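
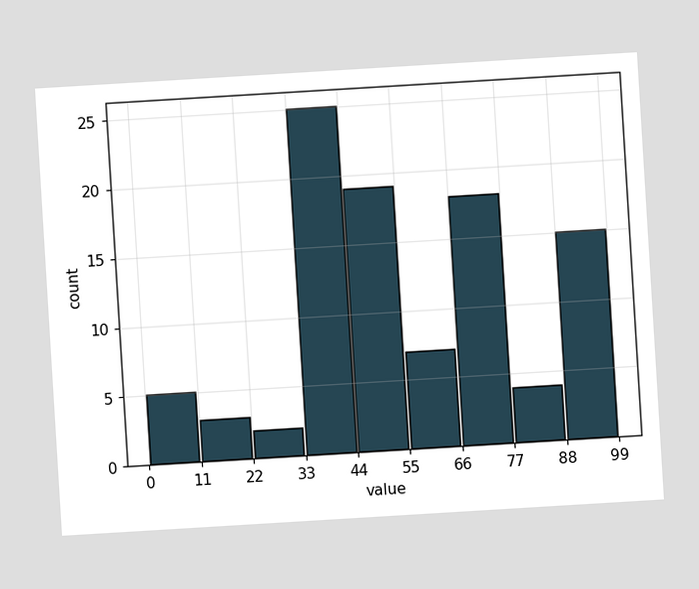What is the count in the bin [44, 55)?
The chart is tilted about 3° counter-clockwise. The [44, 55) bin has height 19.

19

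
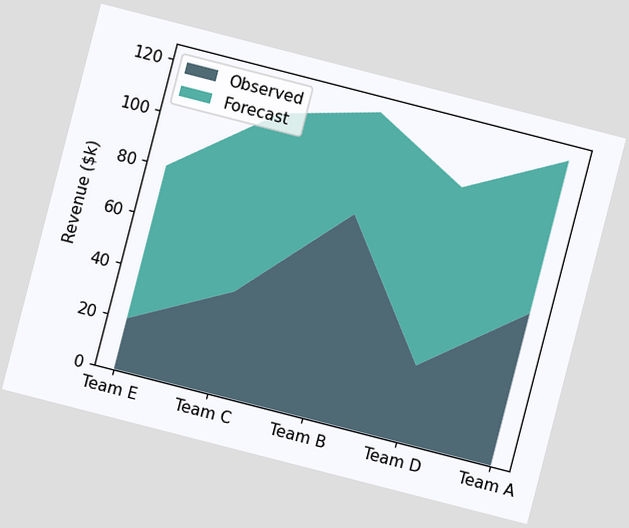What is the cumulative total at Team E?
The chart is tilted about 14° clockwise. The stacked total at Team E reaches $80k.

$80k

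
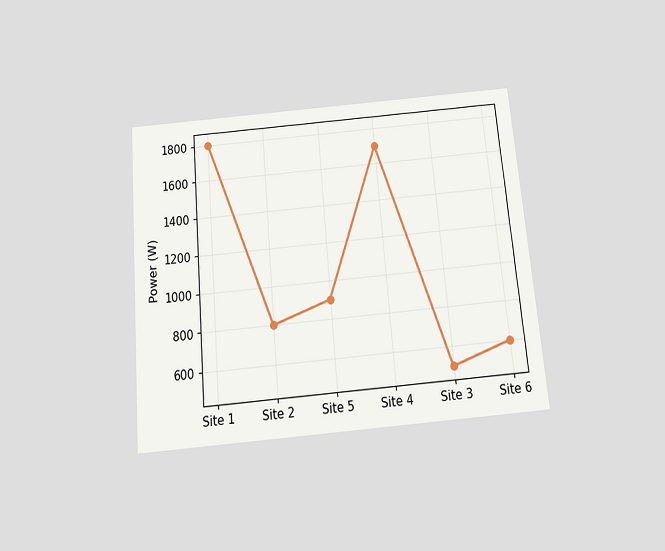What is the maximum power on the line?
The chart is tilted about 5° counter-clockwise and viewed slightly from below. The highest point is at Site 1, and reading across to the y-axis gives 1800W.

1800W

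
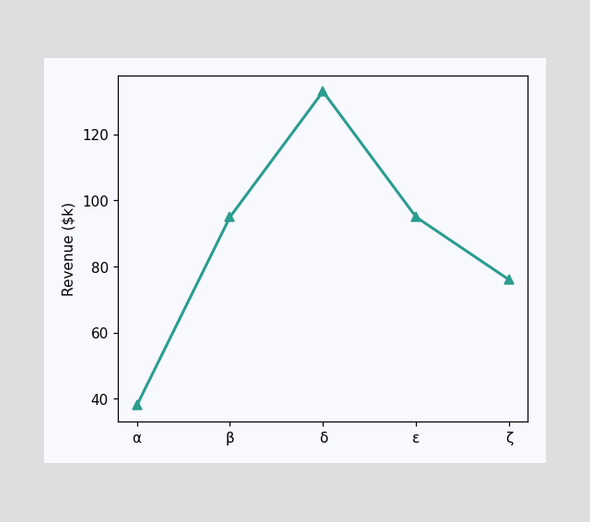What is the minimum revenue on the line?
$38k

The lowest point is at α, and reading across to the y-axis gives $38k.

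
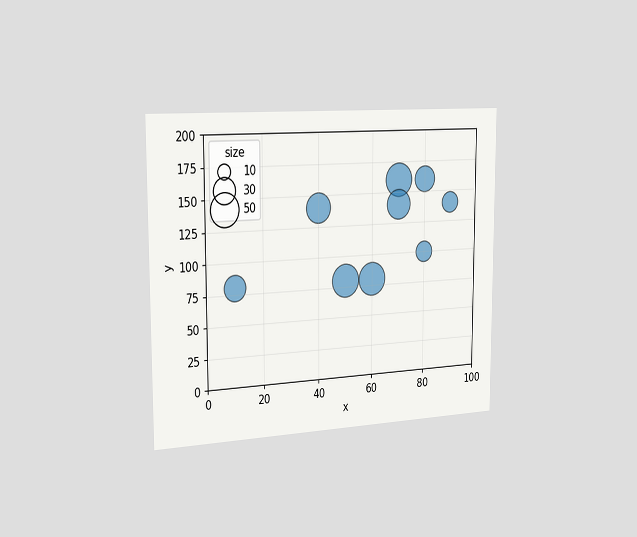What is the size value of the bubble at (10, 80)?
The chart is viewed slightly from the left. Matching the bubble at (10, 80) against the size legend gives 30.

30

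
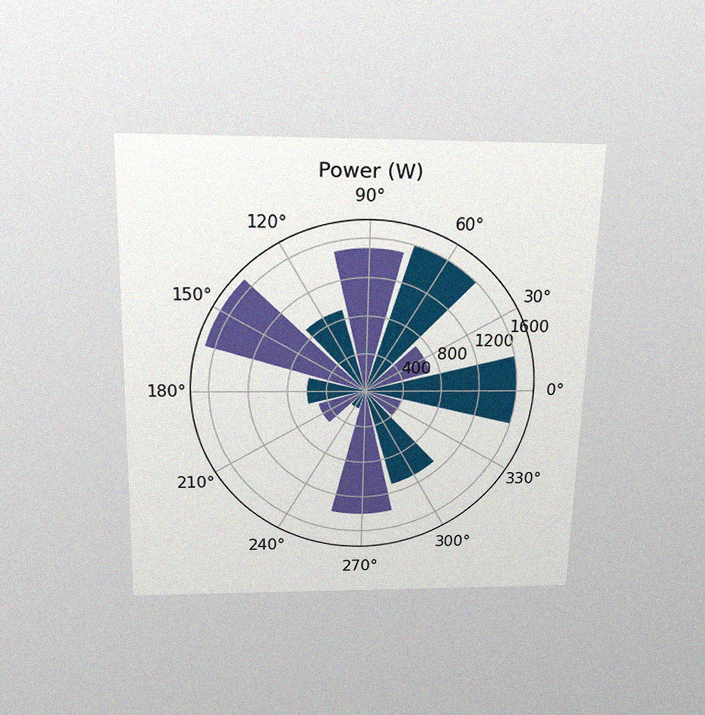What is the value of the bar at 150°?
1700W

The chart is viewed slightly from above, with some photo noise. The bar at 150° reaches 1700W on the radial axis.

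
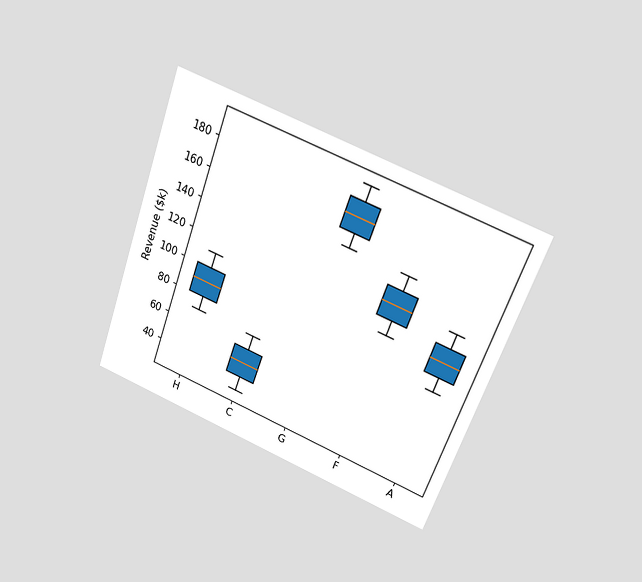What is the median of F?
The chart is tilted about 20° clockwise and viewed at a slight angle. The median line in the F box sits at $130k.

$130k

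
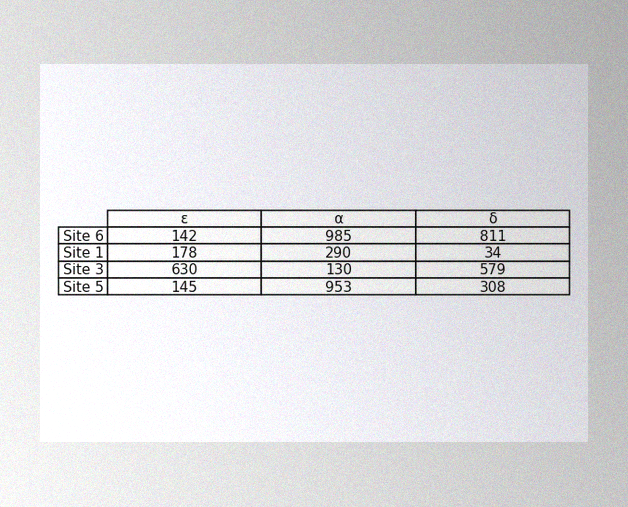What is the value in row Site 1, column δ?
The image has some photo noise and uneven lighting. The (Site 1, δ) cell reads 34.

34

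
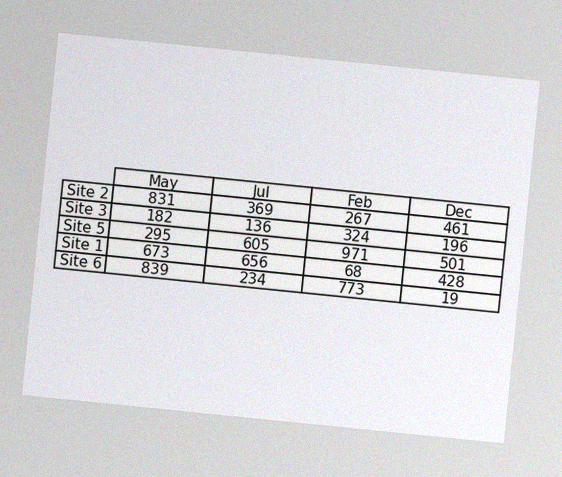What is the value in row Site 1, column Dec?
The chart is tilted about 6° clockwise, with some photo noise. The (Site 1, Dec) cell reads 428.

428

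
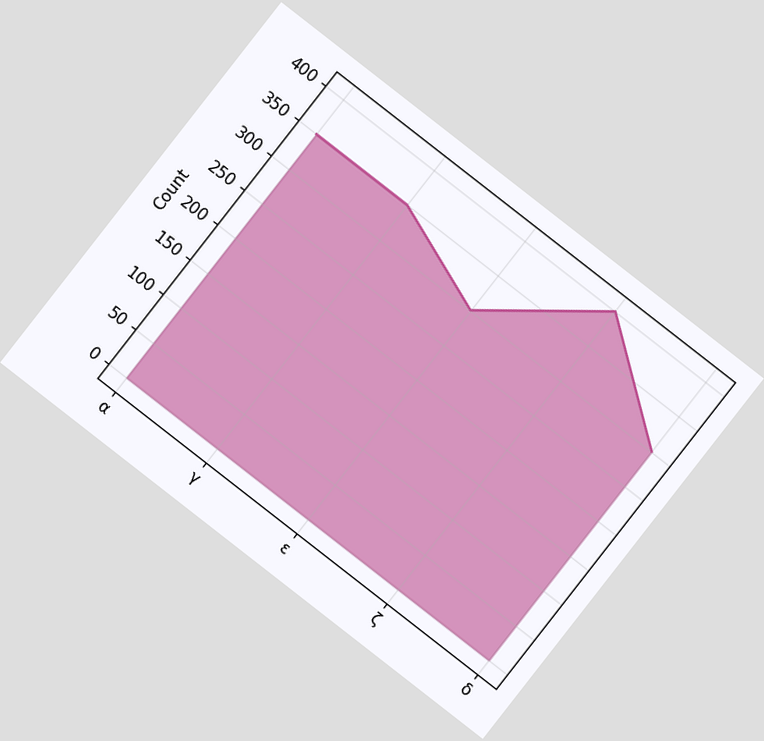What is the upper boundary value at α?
350

The chart is tilted about 38° clockwise. At α the upper boundary is at 350.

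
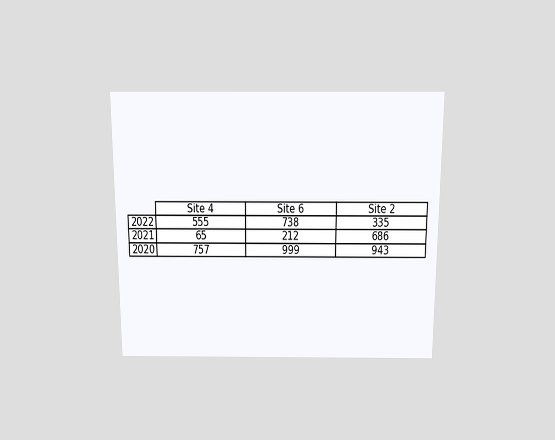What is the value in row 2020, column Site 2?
943

The chart is viewed slightly from above. The (2020, Site 2) cell reads 943.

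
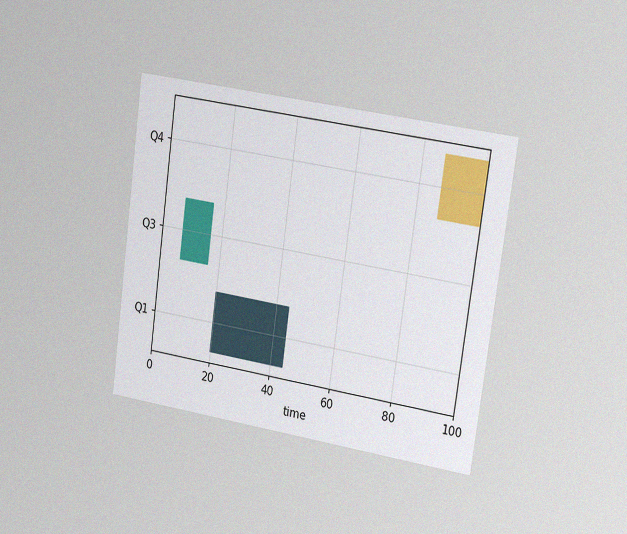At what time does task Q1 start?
20

The chart is tilted about 8° clockwise and viewed slightly from the right, with some photo noise. The Q1 bar begins at t=20.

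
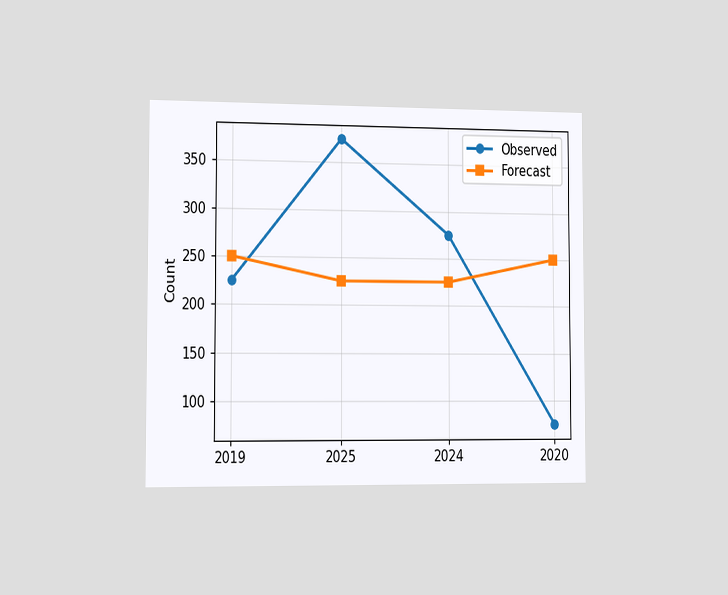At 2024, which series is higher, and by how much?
Observed, by 50

The chart is viewed slightly from the left. At 2024, Observed sits above the other line by 50.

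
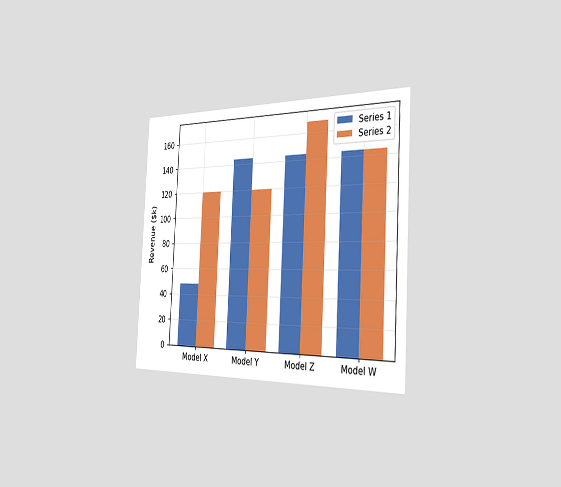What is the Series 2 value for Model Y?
$120k

The chart is tilted about 3° clockwise and viewed slightly from the right. The Series 2 bar at Model Y reaches $120k on the y-axis.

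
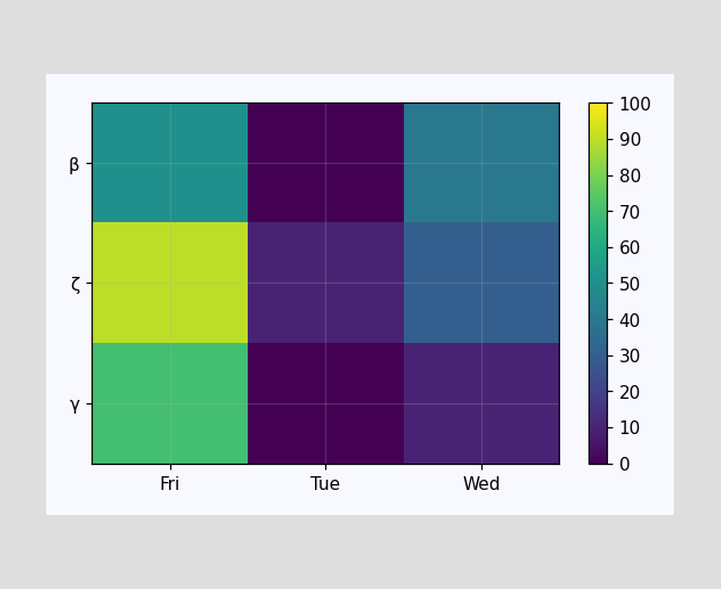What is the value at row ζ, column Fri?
Matching cell (ζ, Fri) against the colorbar gives 90.

90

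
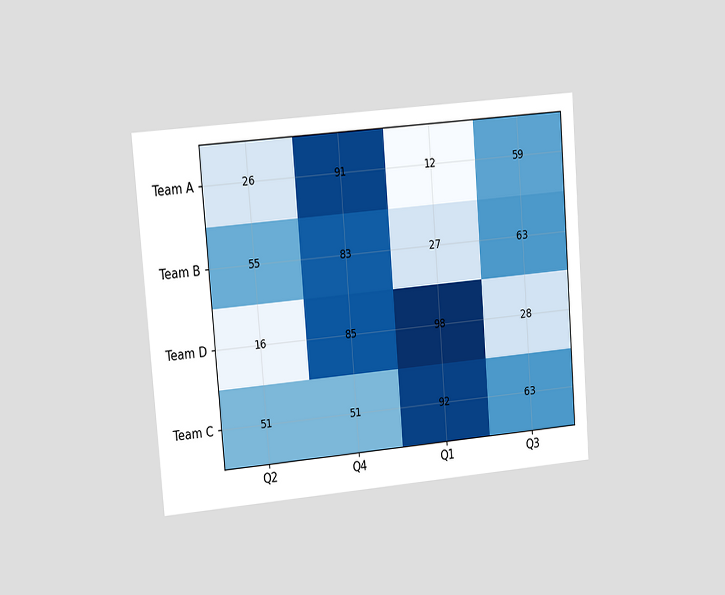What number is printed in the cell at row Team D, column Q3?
28

The chart is tilted about 5° counter-clockwise and viewed at a slight angle. The (Team D, Q3) cell reads 28.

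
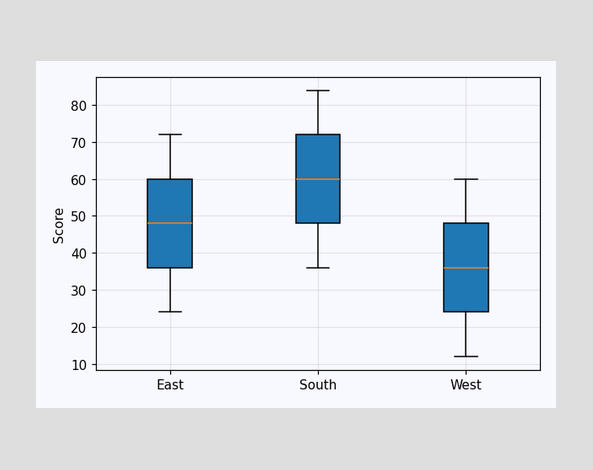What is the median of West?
36

The median line in the West box sits at 36.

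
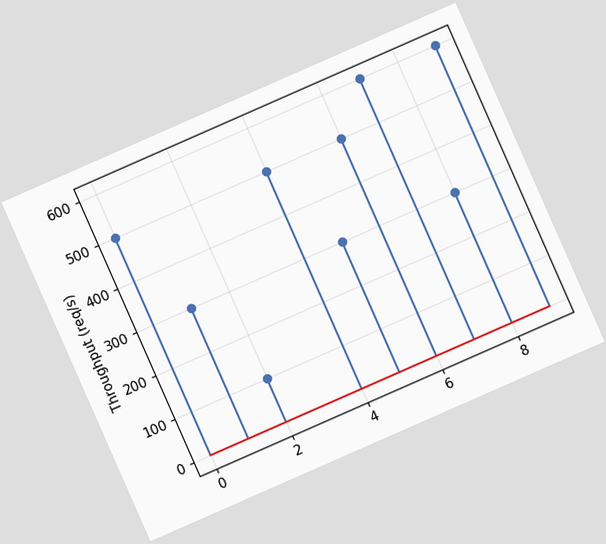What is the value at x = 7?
600req/s

The chart is tilted about 24° counter-clockwise. The stem at x=7 reaches 600req/s.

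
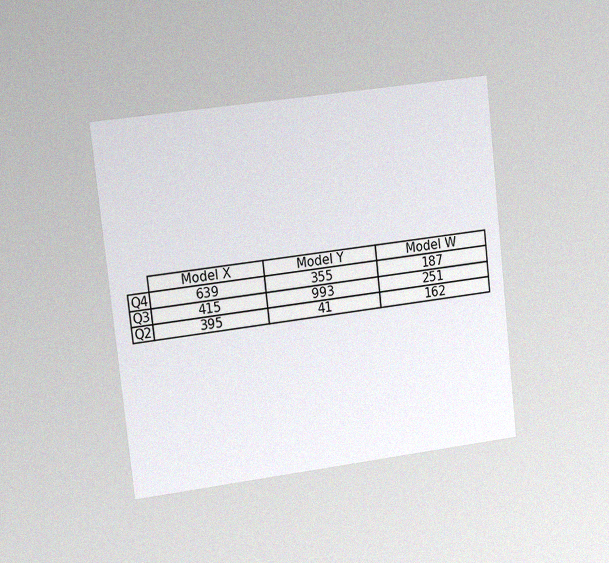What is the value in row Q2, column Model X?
The chart is tilted about 6° counter-clockwise and viewed slightly from the left, with some photo noise. The (Q2, Model X) cell reads 395.

395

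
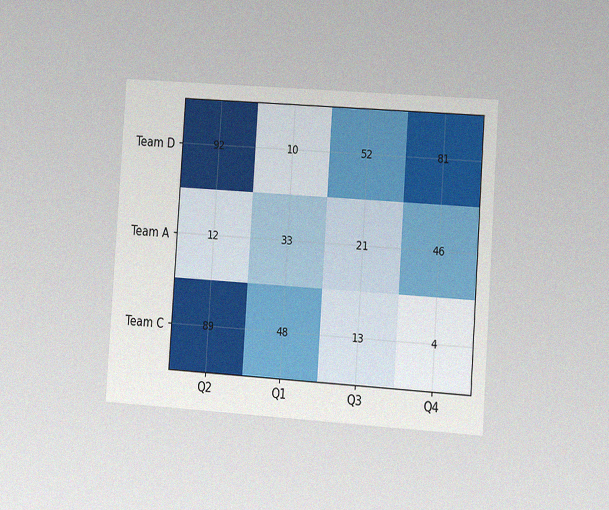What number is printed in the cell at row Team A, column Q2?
The chart is tilted about 4° clockwise and viewed slightly from the right, with some photo noise. The (Team A, Q2) cell reads 12.

12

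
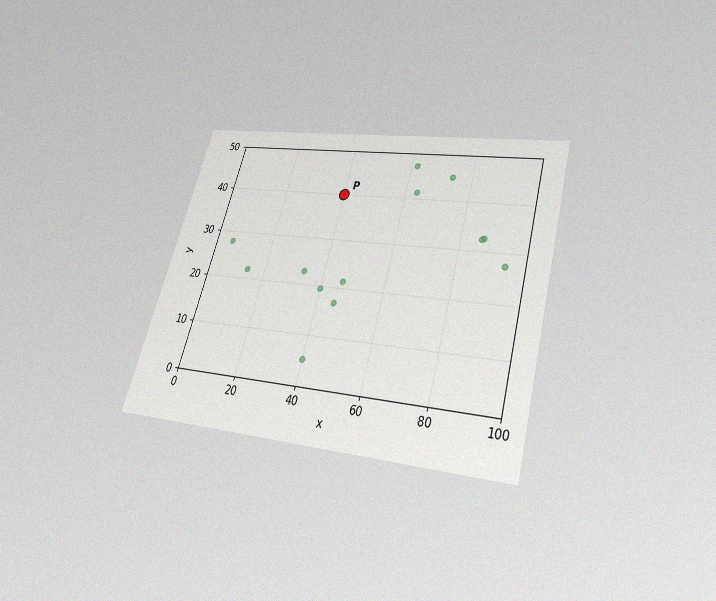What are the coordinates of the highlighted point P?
The chart is tilted about 16° clockwise and viewed slightly from below, with some photo noise. Following the gridlines from P to each axis, P sits at (40, 40).

(40, 40)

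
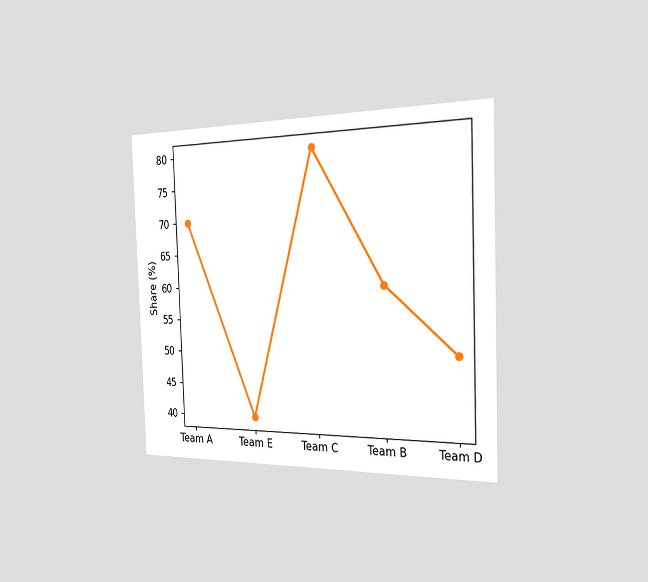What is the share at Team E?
The chart is tilted about 2° counter-clockwise and viewed slightly from the right. At Team E, the line is at 40%.

40%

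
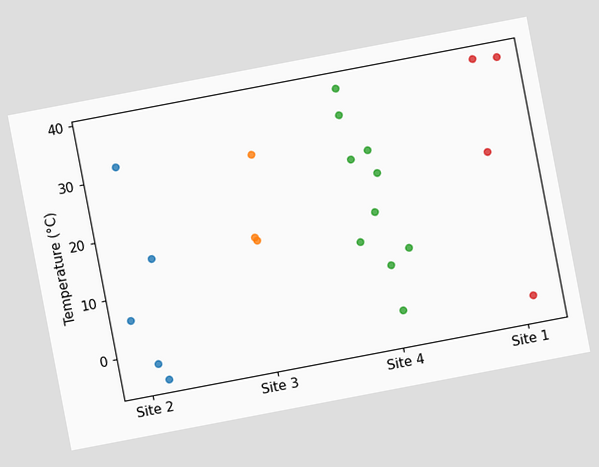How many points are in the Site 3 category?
3

The chart is tilted about 11° counter-clockwise. Counting the markers in the Site 3 column gives 3.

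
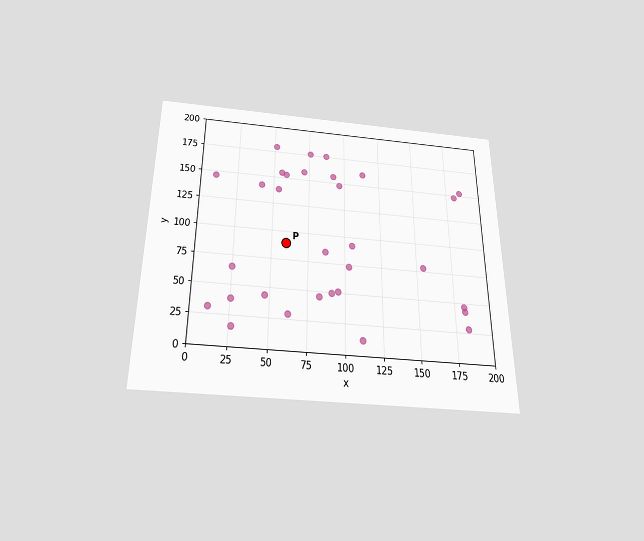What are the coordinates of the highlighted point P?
(60, 90)

The chart is viewed slightly from below. Following the gridlines from P to each axis, P sits at (60, 90).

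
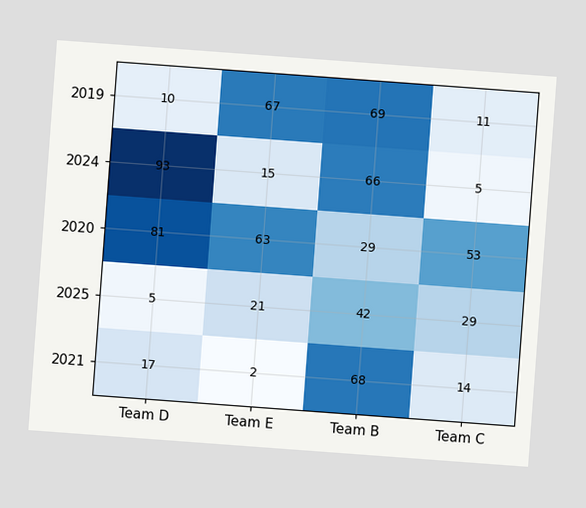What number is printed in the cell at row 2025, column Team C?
29

The chart is tilted about 4° clockwise. The (2025, Team C) cell reads 29.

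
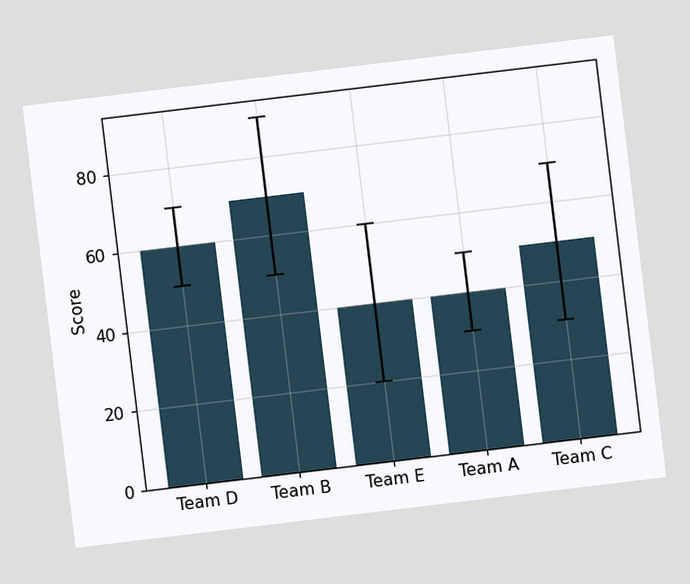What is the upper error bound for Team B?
The chart is tilted about 7° counter-clockwise. The Team B bar's upper whisker reaches 90.

90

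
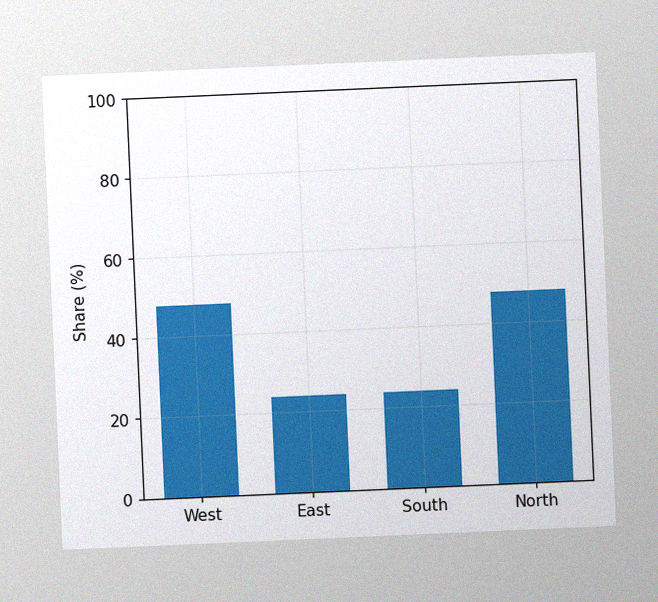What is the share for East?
The chart is tilted about 3° counter-clockwise, with some photo noise. Reading along the chart's y-axis, the East bar reaches 24%.

24%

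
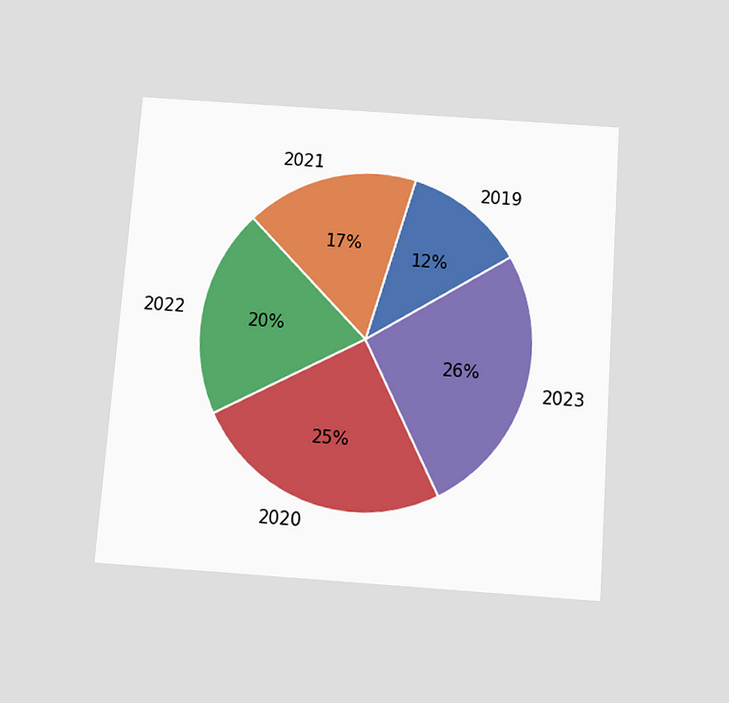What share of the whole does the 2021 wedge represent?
The chart is tilted about 4° clockwise and viewed slightly from below. The 2021 slice takes up 17% of the pie.

17%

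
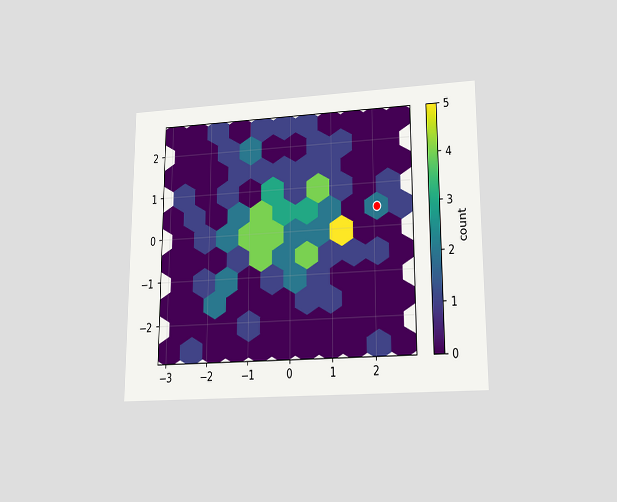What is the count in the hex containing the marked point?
The chart is viewed at a slight angle. The marked hex reads 2 on the colorbar.

2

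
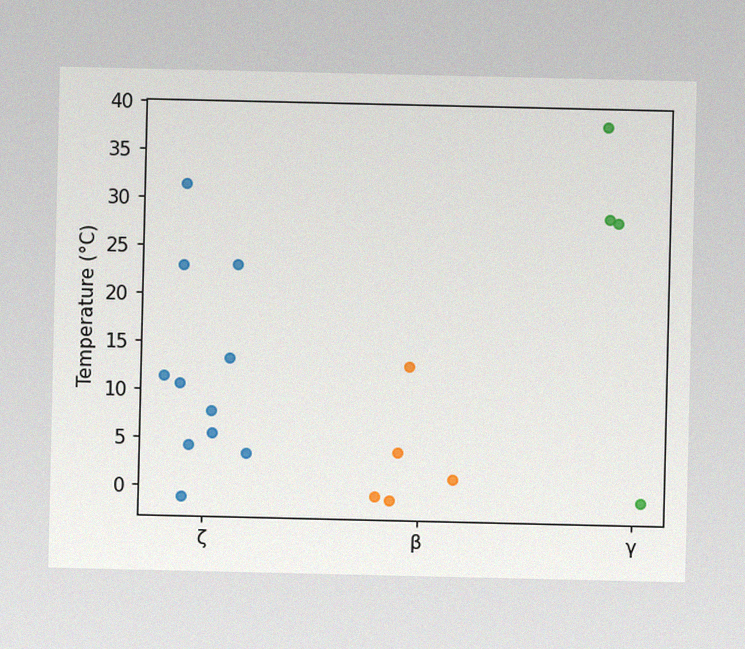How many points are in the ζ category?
11

The image has some photo noise and uneven lighting. Counting the markers in the ζ column gives 11.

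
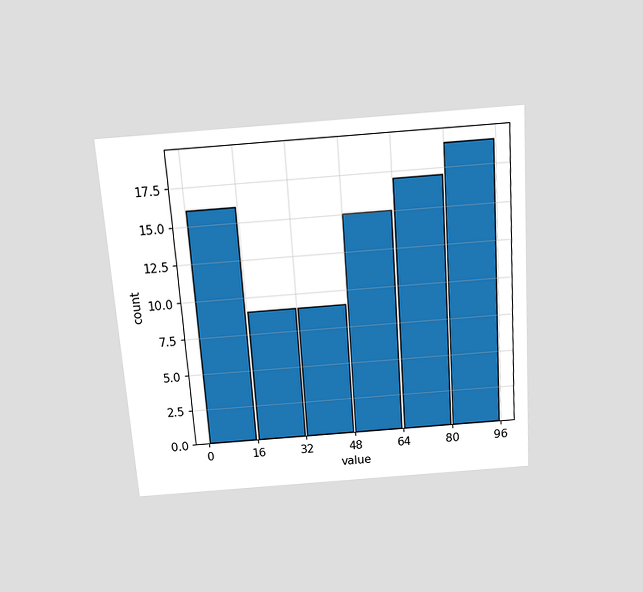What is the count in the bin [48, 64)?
15

The chart is tilted about 4° counter-clockwise and viewed slightly from above. The [48, 64) bin has height 15.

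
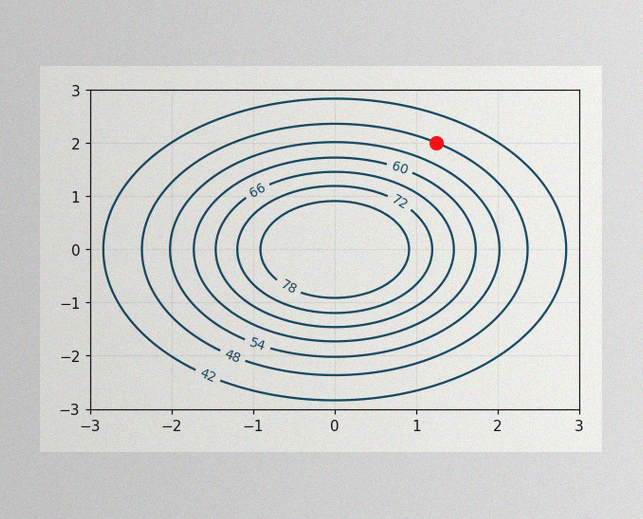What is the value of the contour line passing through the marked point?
48

The image has some photo noise and uneven lighting. The marked point sits on the contour labelled 48.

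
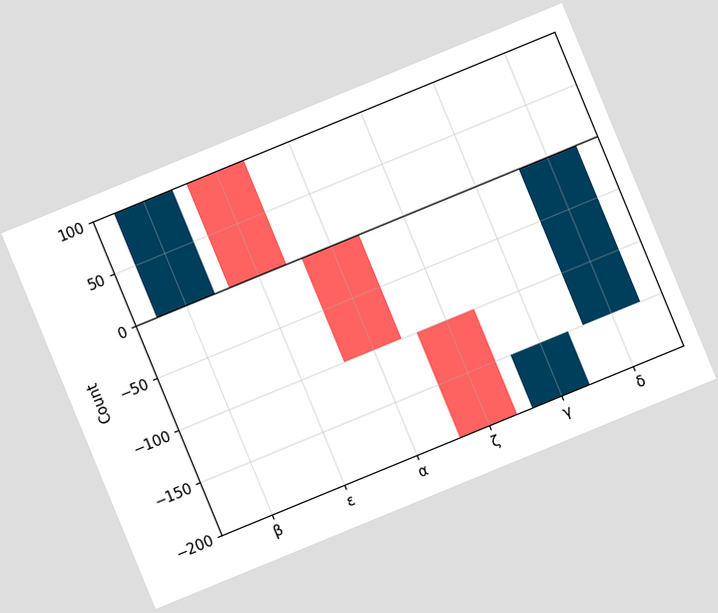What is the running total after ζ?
The chart is tilted about 22° counter-clockwise. After ζ the running total reaches -200.

-200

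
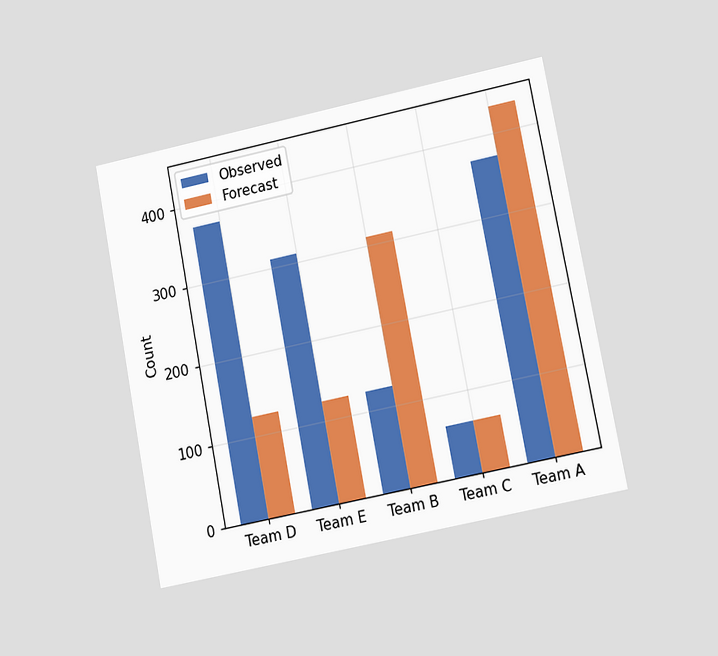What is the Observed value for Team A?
372

The chart is tilted about 11° counter-clockwise and viewed at a slight angle. The Observed bar at Team A reaches 372 on the y-axis.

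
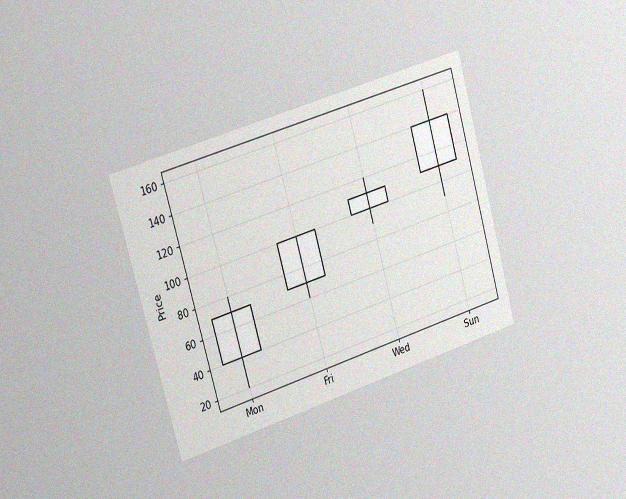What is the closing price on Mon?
70

The chart is tilted about 16° counter-clockwise and viewed slightly from the left, with some photo noise. The Mon candle closes at 70.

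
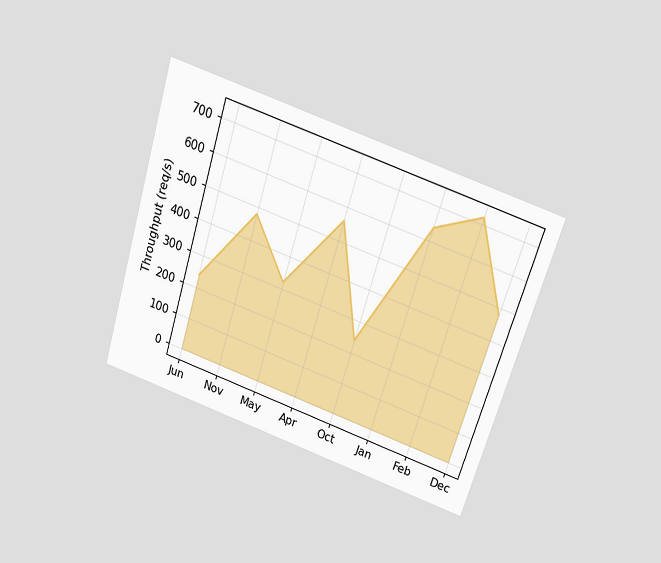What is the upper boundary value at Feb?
The chart is tilted about 17° clockwise and viewed slightly from above. At Feb the upper boundary is at 720req/s.

720req/s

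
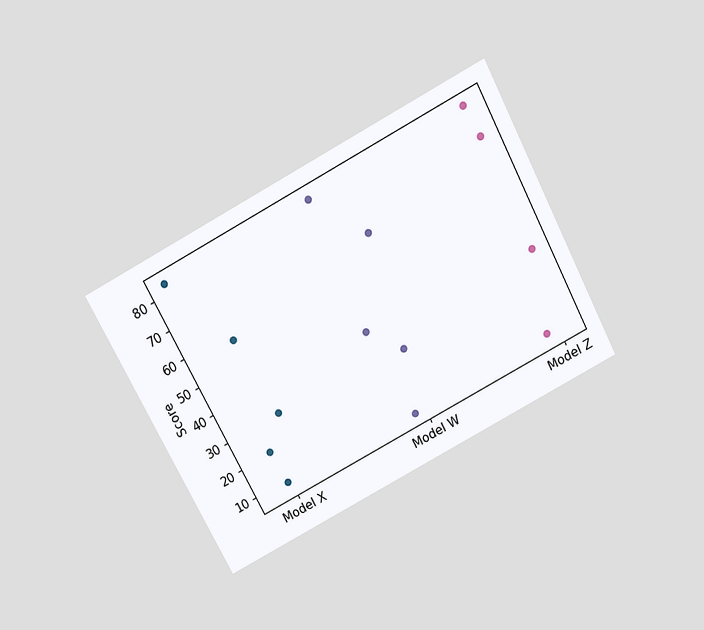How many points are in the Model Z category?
4

The chart is tilted about 28° counter-clockwise and viewed slightly from above. Counting the markers in the Model Z column gives 4.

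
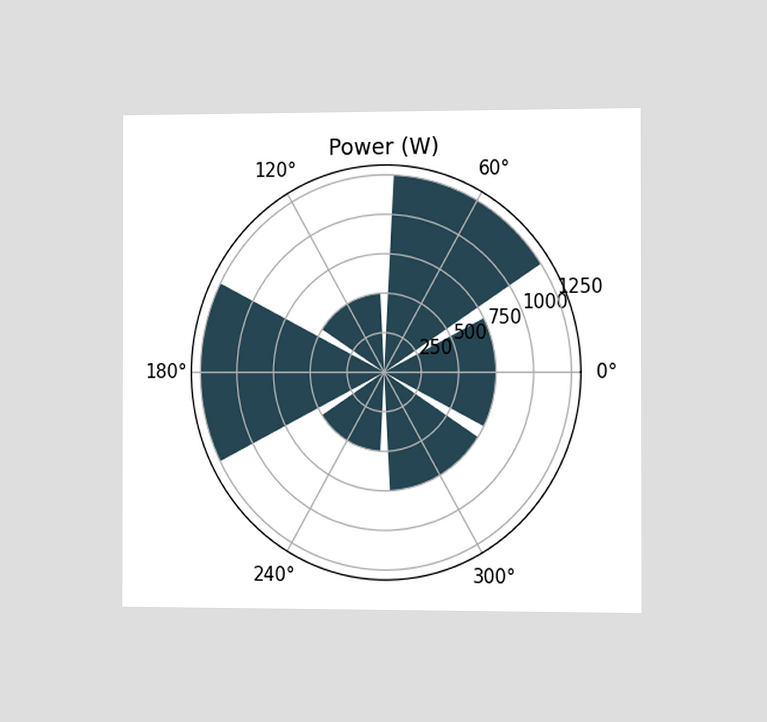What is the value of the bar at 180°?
The chart is viewed slightly from the right. The bar at 180° reaches 1250W on the radial axis.

1250W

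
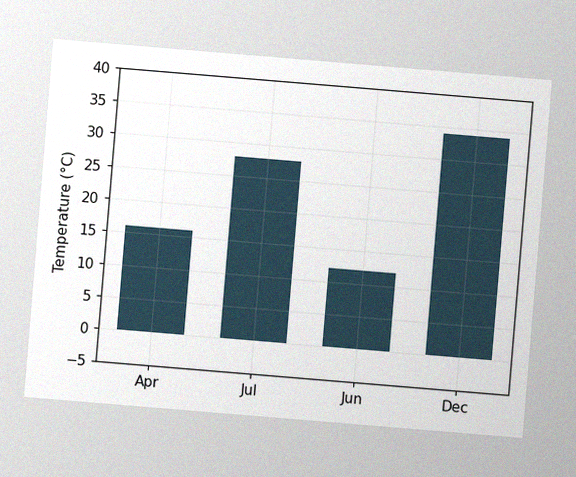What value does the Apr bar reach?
The chart is tilted about 5° clockwise, with some photo noise. Reading along the chart's y-axis, the Apr bar reaches 16°C.

16°C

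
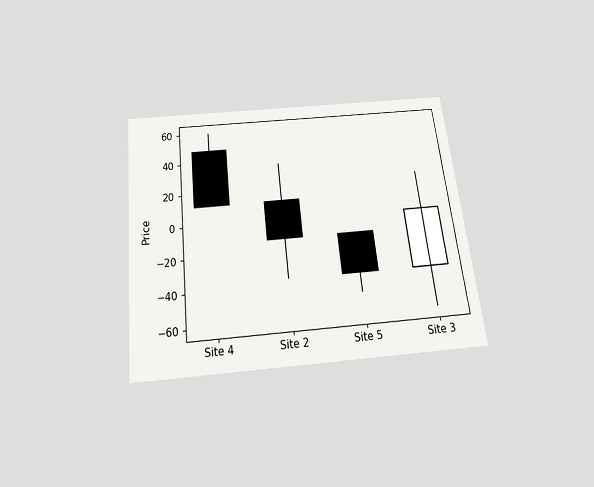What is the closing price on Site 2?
The chart is tilted about 6° counter-clockwise and viewed slightly from below. The Site 2 candle closes at -12.

-12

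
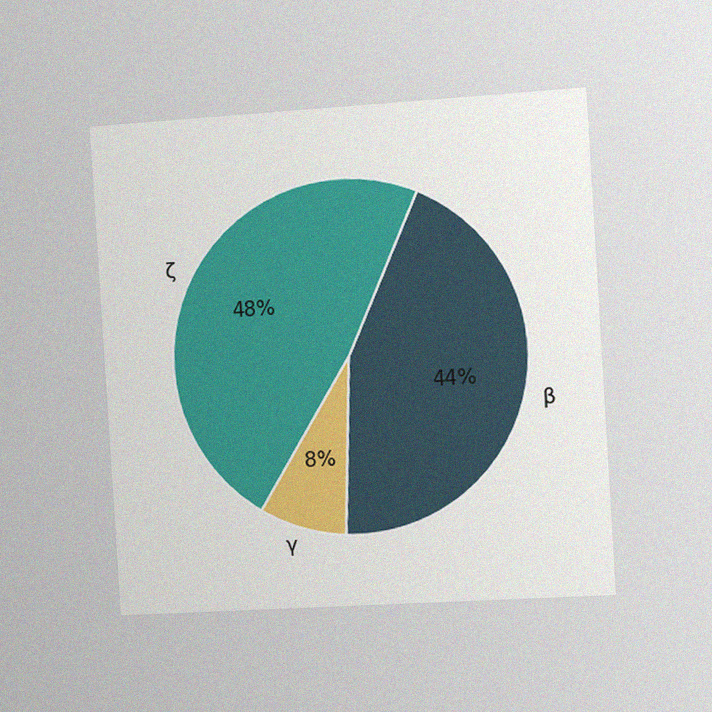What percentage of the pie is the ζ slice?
The chart is tilted about 4° counter-clockwise and viewed slightly from the right, with some photo noise. The ζ slice takes up 48% of the pie.

48%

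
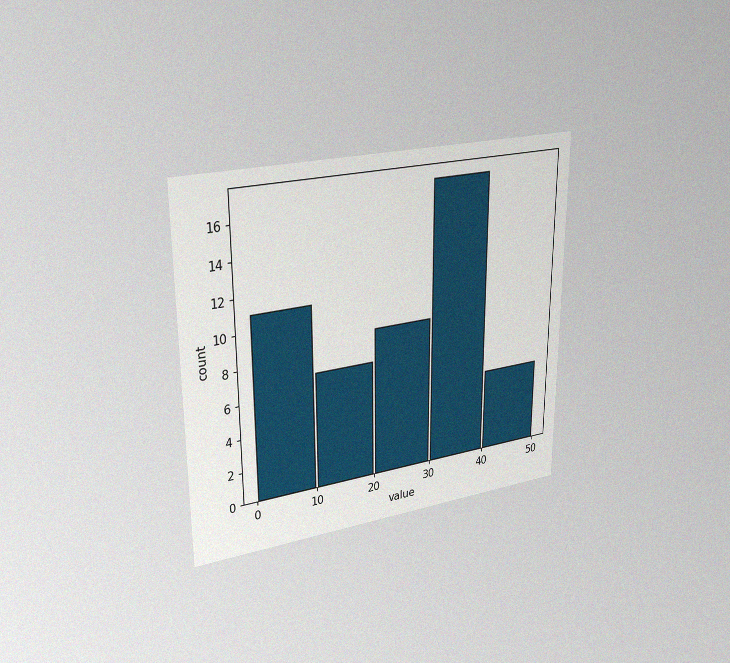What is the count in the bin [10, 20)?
7

The chart is viewed at a slight angle, with some photo noise. The [10, 20) bin has height 7.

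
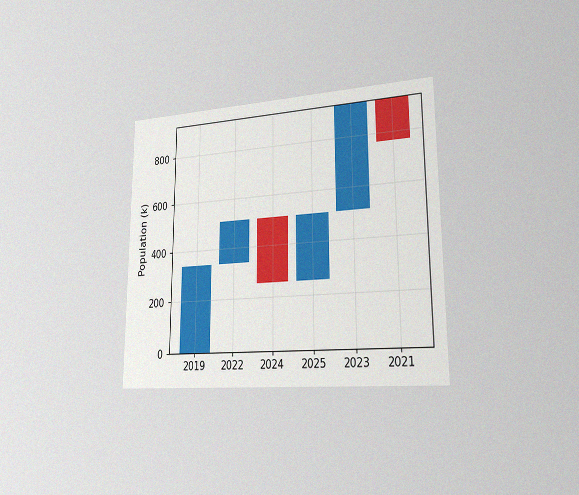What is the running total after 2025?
510k

The chart is viewed slightly from the right, with some photo noise. After 2025 the running total reaches 510k.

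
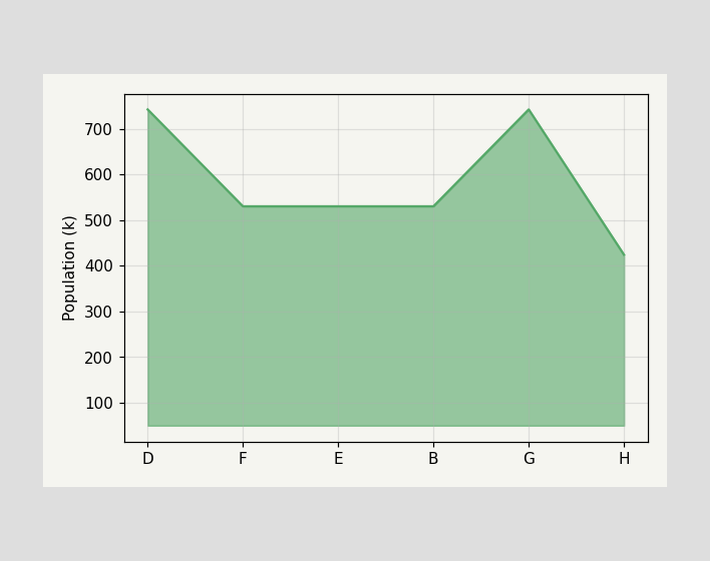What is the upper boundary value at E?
530k

At E the upper boundary is at 530k.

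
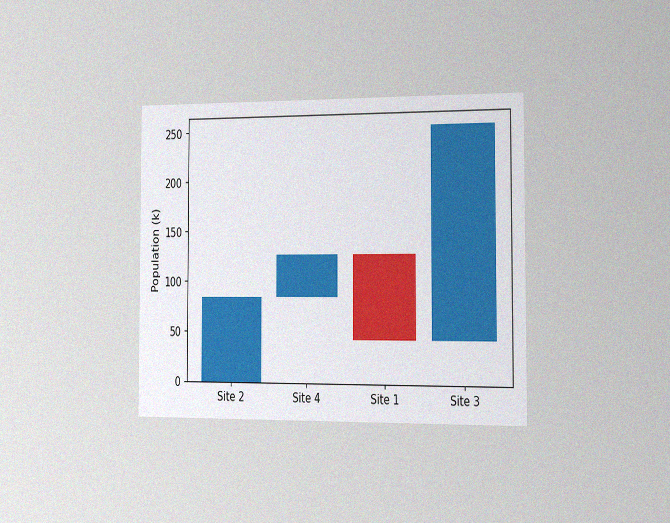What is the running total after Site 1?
42k

The chart is viewed slightly from the right, with some photo noise. After Site 1 the running total reaches 42k.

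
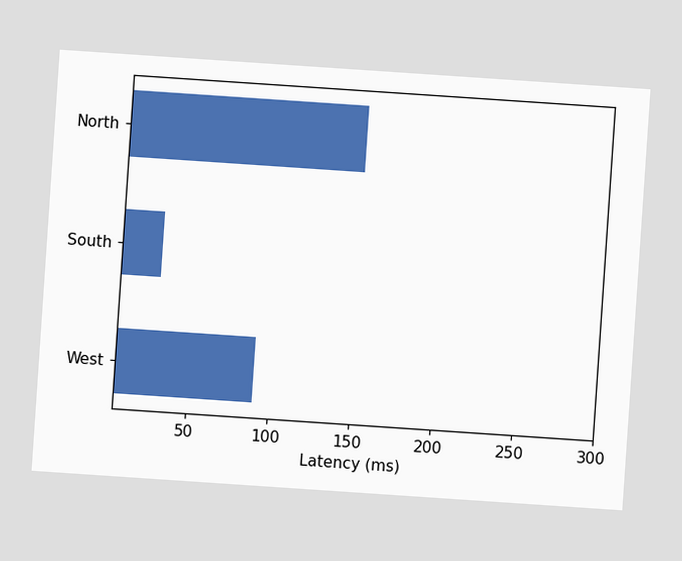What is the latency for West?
The chart is tilted about 4° clockwise. Reading along the chart's x-axis, the West bar reaches 90ms.

90ms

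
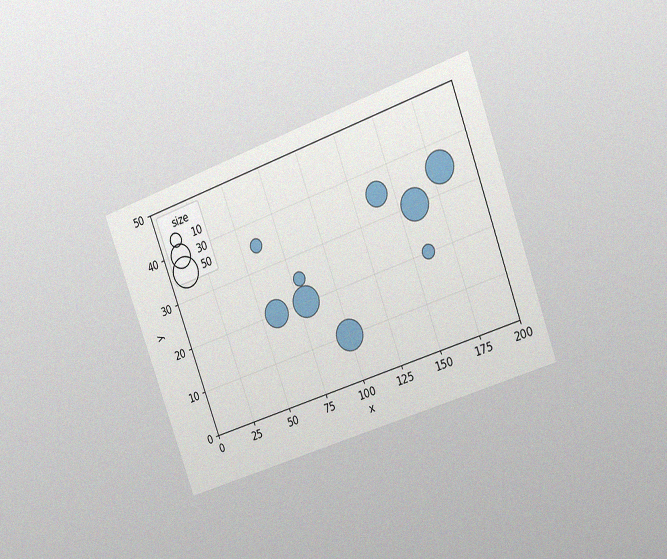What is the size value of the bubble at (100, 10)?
50

The chart is tilted about 20° counter-clockwise and viewed slightly from the right, with some photo noise. Matching the bubble at (100, 10) against the size legend gives 50.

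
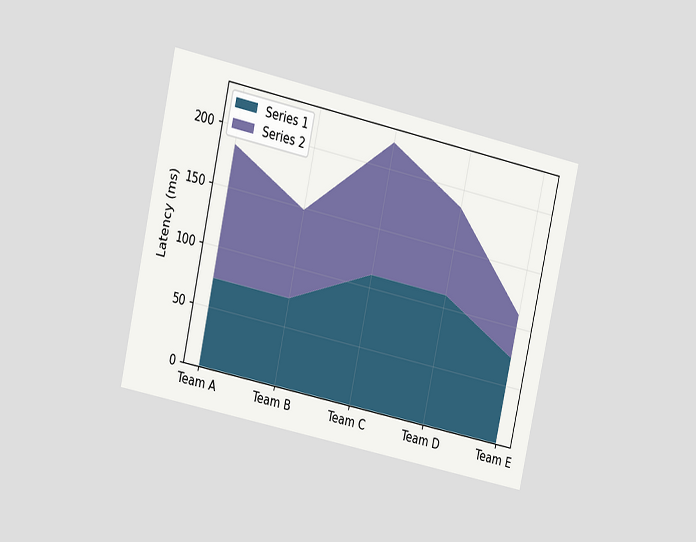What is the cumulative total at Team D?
185ms

The chart is tilted about 12° clockwise and viewed at a slight angle. The stacked total at Team D reaches 185ms.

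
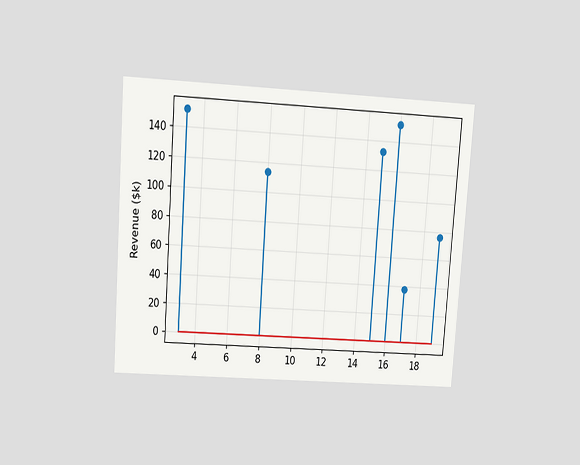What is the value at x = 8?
The chart is tilted about 4° clockwise and viewed slightly from above. The stem at x=8 reaches $114k.

$114k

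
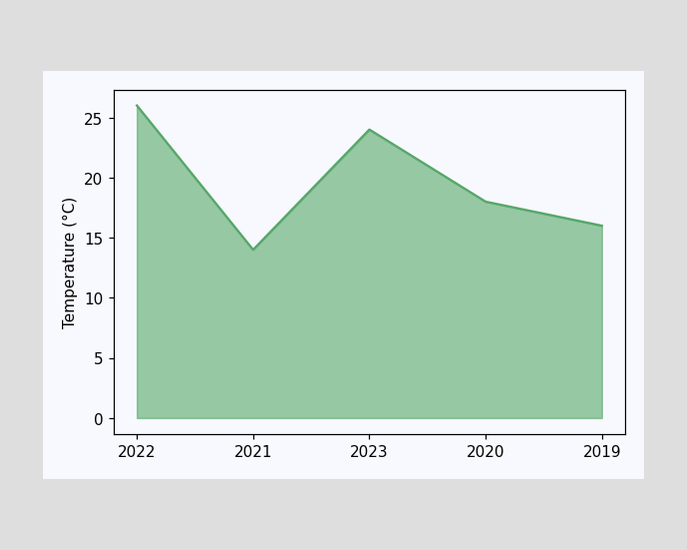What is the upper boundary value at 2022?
At 2022 the upper boundary is at 26°C.

26°C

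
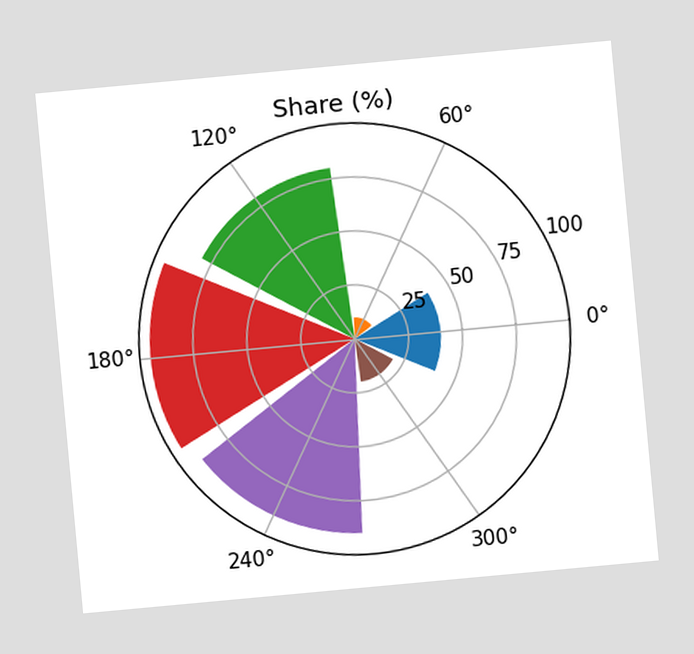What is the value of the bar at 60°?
The chart is tilted about 5° counter-clockwise. The bar at 60° reaches 10% on the radial axis.

10%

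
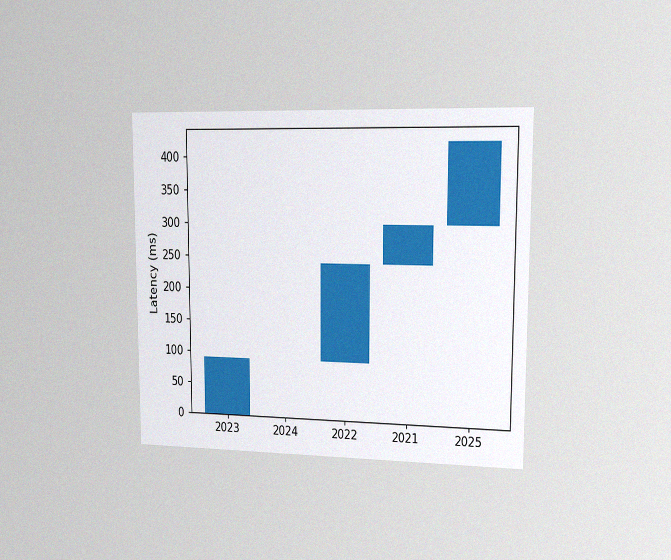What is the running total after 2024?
90ms

The chart is viewed slightly from the right, with some photo noise. After 2024 the running total reaches 90ms.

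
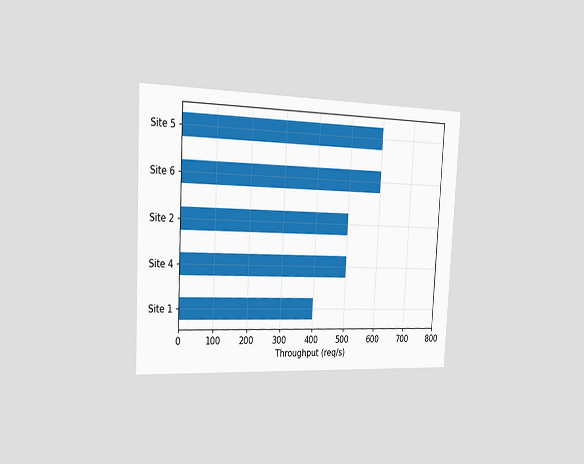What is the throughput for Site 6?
The chart is tilted about 3° clockwise and viewed slightly from the left. Reading along the chart's x-axis, the Site 6 bar reaches 600req/s.

600req/s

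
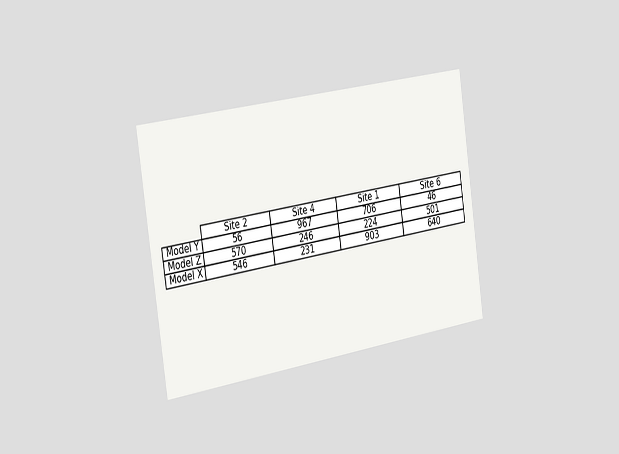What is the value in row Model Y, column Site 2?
The chart is tilted about 8° counter-clockwise and viewed slightly from the left. The (Model Y, Site 2) cell reads 56.

56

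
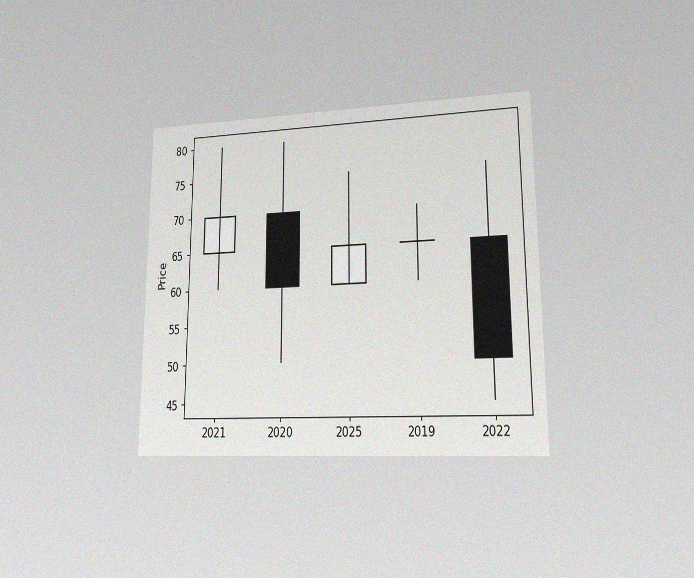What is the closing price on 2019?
65

The chart is viewed at a slight angle, with some photo noise. The 2019 candle closes at 65.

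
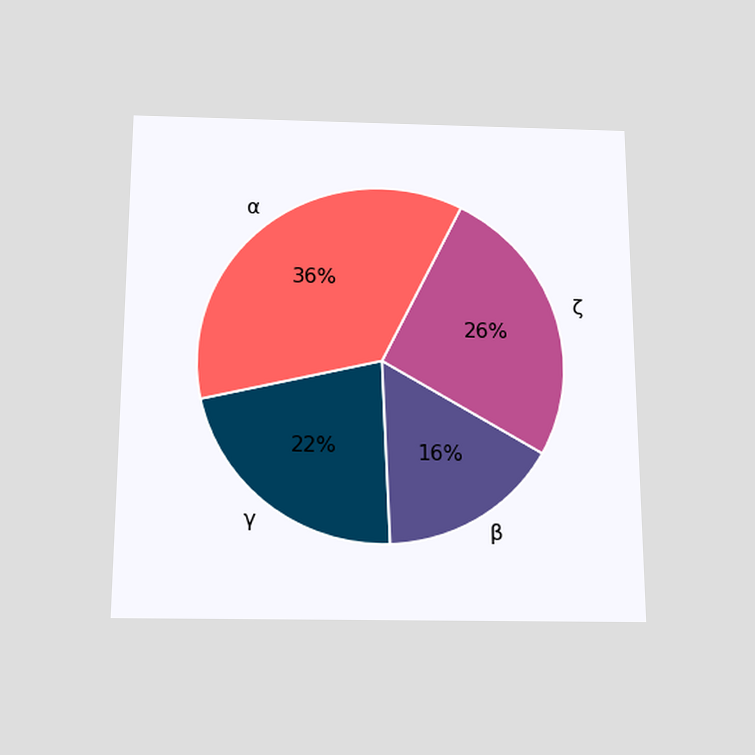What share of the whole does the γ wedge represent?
22%

The chart is viewed slightly from below. The γ slice takes up 22% of the pie.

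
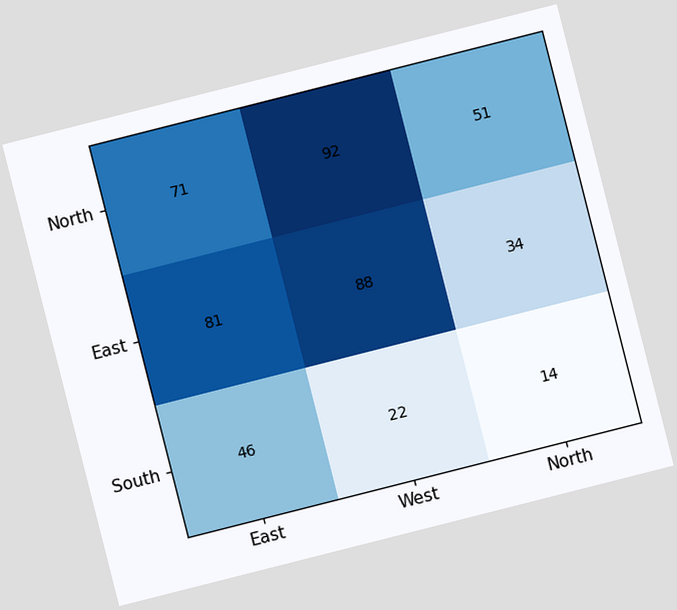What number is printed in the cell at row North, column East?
71

The chart is tilted about 14° counter-clockwise. The (North, East) cell reads 71.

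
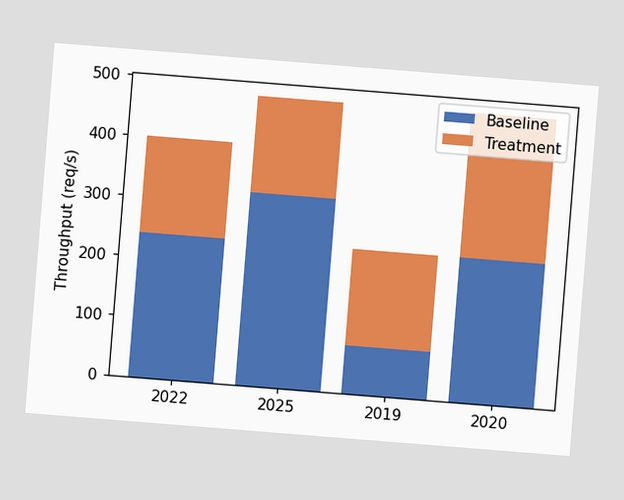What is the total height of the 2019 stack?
240req/s

The chart is tilted about 5° clockwise. The 2019 stack's top reaches 240req/s on the y-axis.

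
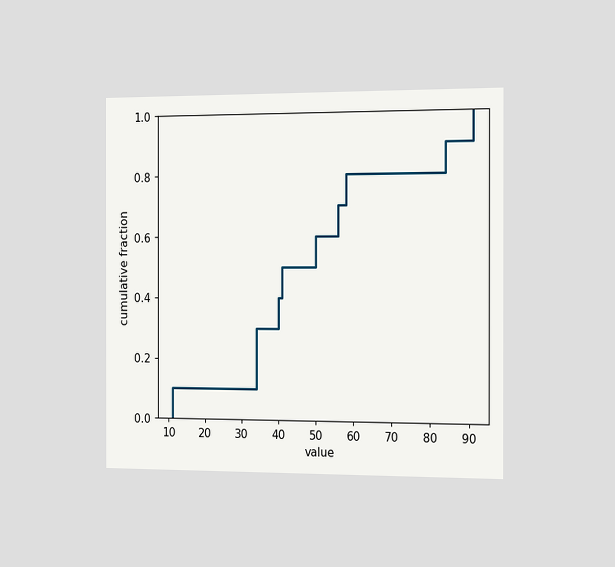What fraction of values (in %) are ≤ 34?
30%

The chart is viewed slightly from the right. At x=34 the ECDF step is at 30%.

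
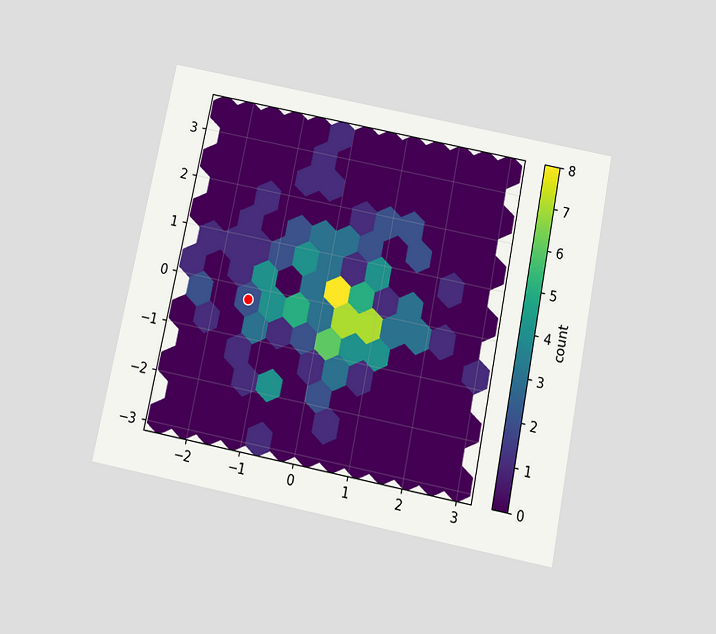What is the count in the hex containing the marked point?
2

The chart is tilted about 11° clockwise and viewed slightly from below. The marked hex reads 2 on the colorbar.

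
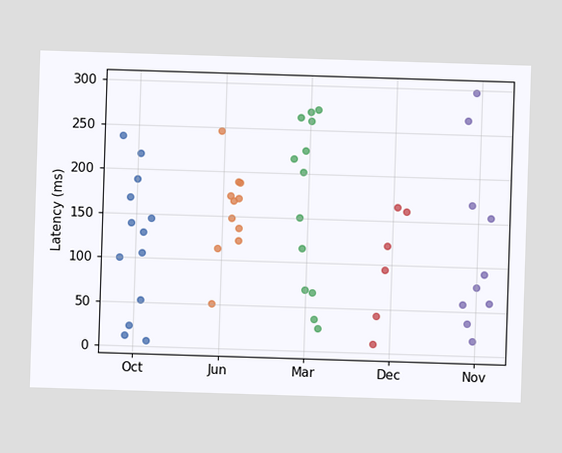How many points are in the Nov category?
10

Counting the markers in the Nov column gives 10.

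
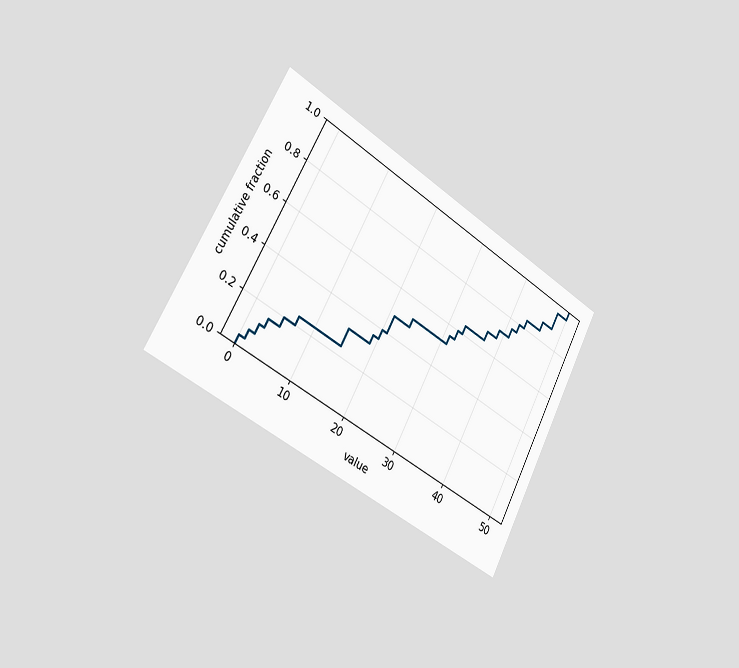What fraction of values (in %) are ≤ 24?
52%

The chart is tilted about 28° clockwise and viewed slightly from the left. At x=24 the ECDF step is at 52%.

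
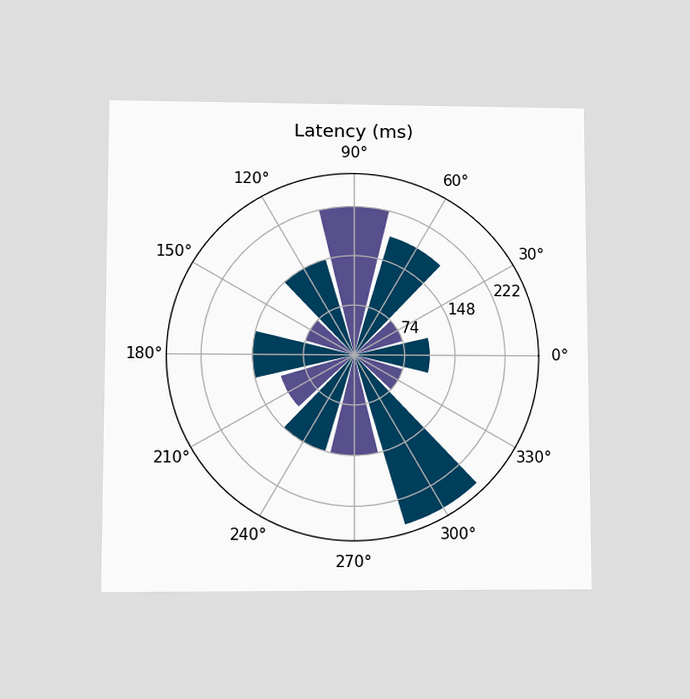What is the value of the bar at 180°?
148ms

The chart is viewed at a slight angle. The bar at 180° reaches 148ms on the radial axis.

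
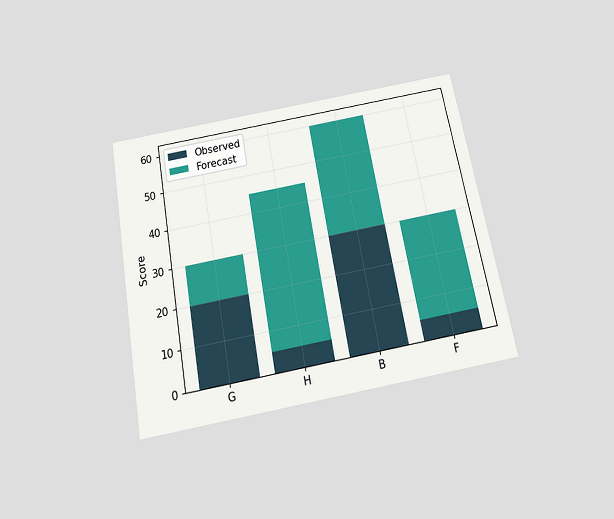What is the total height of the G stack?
The chart is tilted about 10° counter-clockwise and viewed slightly from below. The G stack's top reaches 30 on the y-axis.

30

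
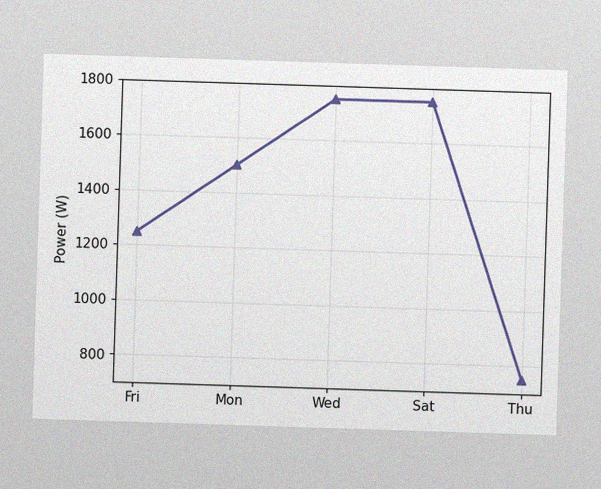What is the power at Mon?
1500W

The image has some photo noise and uneven lighting. At Mon, the line is at 1500W.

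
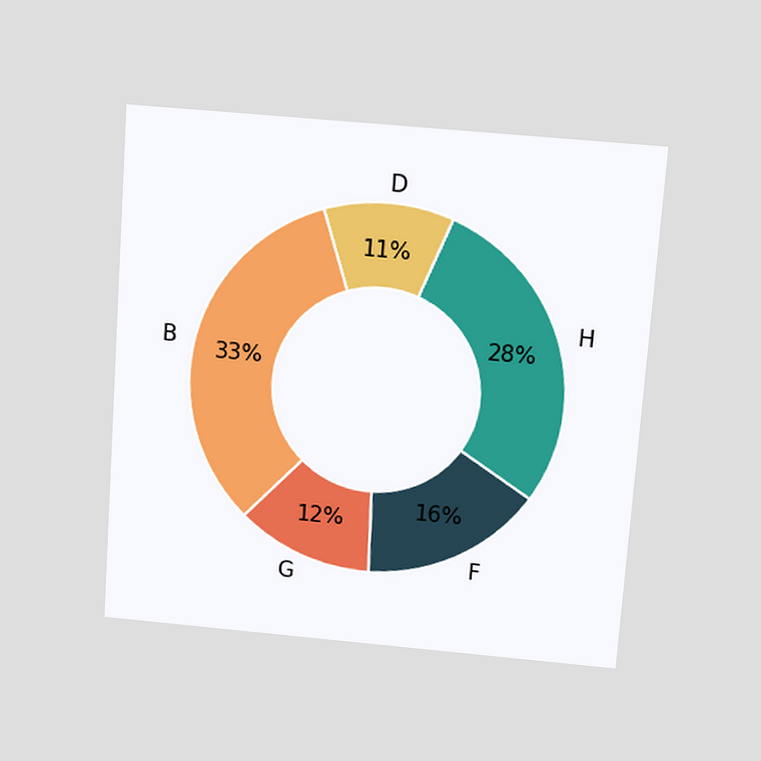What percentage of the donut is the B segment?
The chart is tilted about 4° clockwise and viewed slightly from above. The B segment takes up 33% of the ring.

33%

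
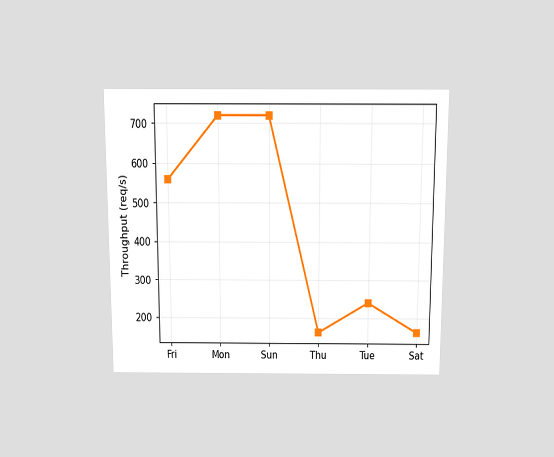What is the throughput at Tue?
The chart is viewed slightly from above. At Tue, the line is at 240req/s.

240req/s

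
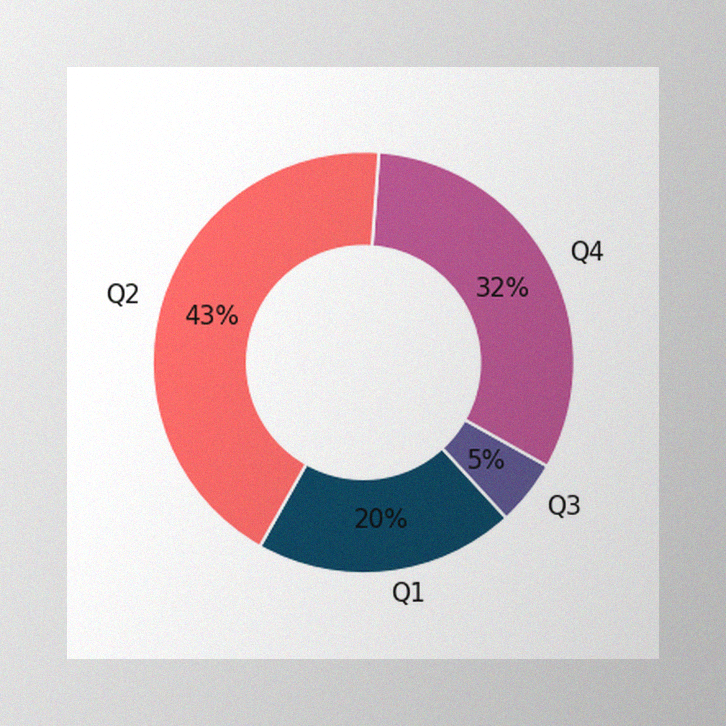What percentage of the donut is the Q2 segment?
The image has some photo noise and uneven lighting. The Q2 segment takes up 43% of the ring.

43%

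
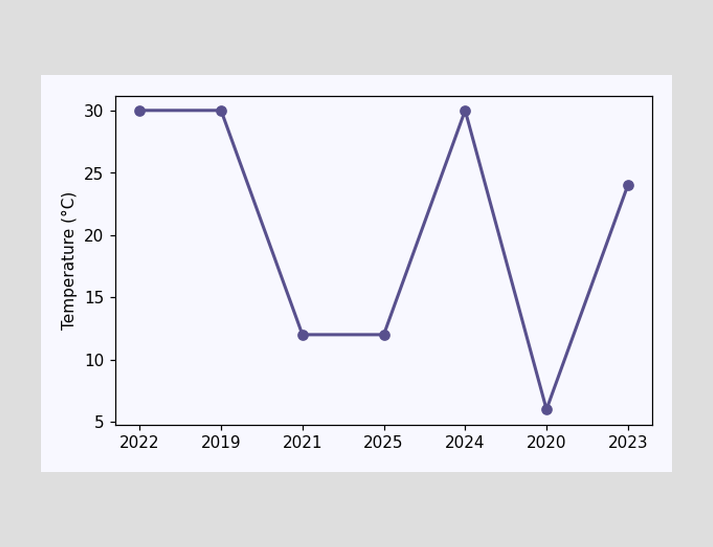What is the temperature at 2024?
30°C

At 2024, the line is at 30°C.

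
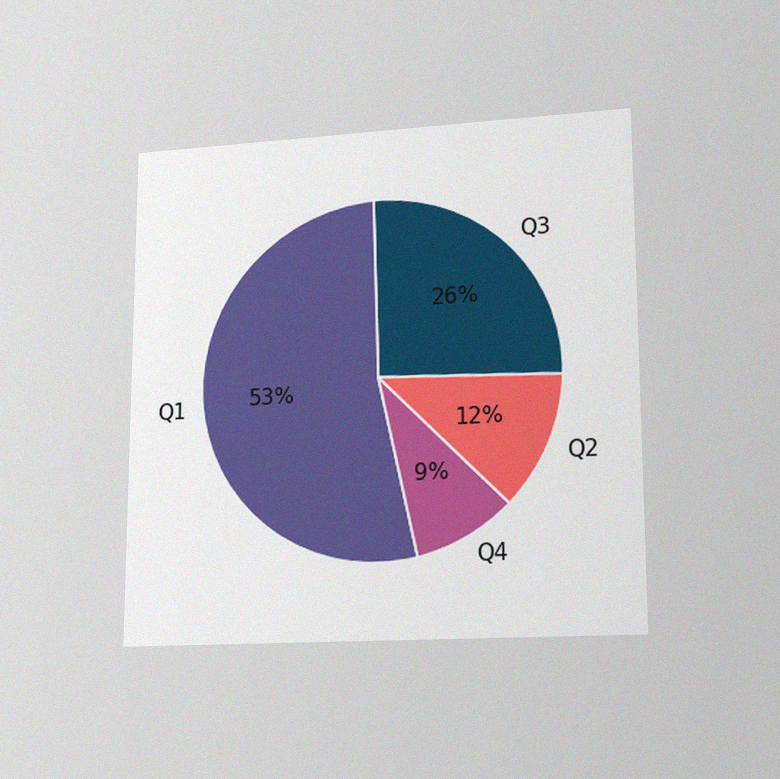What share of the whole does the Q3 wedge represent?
The chart is viewed at a slight angle, with some photo noise. The Q3 slice takes up 26% of the pie.

26%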